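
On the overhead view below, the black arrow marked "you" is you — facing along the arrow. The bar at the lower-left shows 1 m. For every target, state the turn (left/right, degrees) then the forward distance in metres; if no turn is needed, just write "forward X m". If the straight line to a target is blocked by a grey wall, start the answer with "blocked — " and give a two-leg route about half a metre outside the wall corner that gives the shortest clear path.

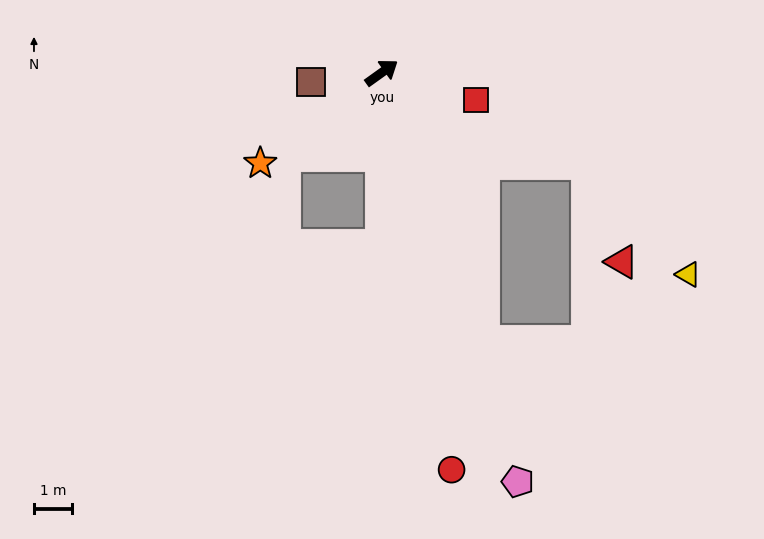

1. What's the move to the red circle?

turn right 116°, forward 10.5 m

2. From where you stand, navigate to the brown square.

turn left 152°, forward 1.9 m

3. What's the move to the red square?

turn right 52°, forward 2.6 m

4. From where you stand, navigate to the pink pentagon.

turn right 107°, forward 11.2 m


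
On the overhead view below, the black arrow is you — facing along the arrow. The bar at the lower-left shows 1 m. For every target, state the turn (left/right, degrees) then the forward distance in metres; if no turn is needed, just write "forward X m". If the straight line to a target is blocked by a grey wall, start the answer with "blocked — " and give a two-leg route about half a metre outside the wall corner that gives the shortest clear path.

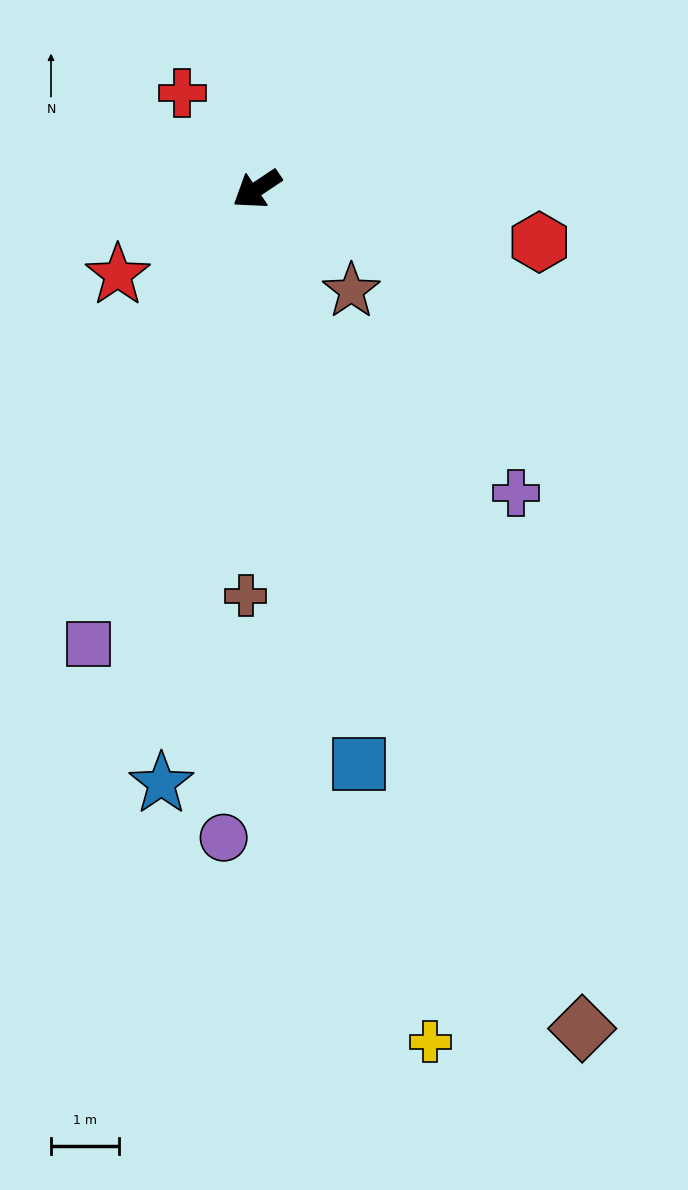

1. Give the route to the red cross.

turn right 86°, forward 1.8 m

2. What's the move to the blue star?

turn left 47°, forward 8.8 m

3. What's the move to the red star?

turn right 2°, forward 2.4 m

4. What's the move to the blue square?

turn left 66°, forward 8.5 m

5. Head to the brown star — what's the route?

turn left 99°, forward 2.0 m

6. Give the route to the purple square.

turn left 36°, forward 7.1 m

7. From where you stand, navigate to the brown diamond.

turn left 77°, forward 13.2 m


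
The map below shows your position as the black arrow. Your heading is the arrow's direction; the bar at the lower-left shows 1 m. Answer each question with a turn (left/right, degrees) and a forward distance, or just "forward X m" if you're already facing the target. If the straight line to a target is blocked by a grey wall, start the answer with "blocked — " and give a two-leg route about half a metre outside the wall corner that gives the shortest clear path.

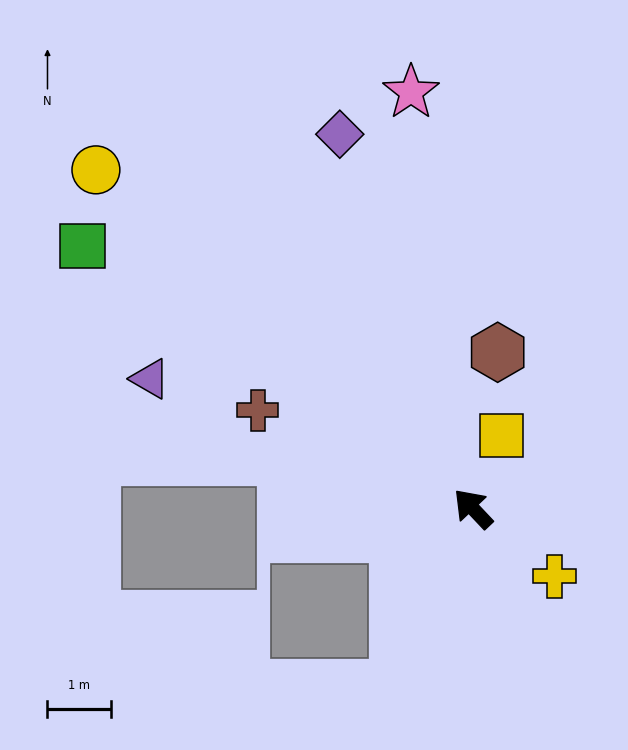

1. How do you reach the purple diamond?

turn right 24°, forward 6.2 m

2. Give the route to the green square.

turn left 13°, forward 7.4 m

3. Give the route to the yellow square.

turn right 65°, forward 1.2 m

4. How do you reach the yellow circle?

turn left 5°, forward 7.9 m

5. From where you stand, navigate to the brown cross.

turn left 22°, forward 3.7 m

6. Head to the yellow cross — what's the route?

turn right 173°, forward 1.7 m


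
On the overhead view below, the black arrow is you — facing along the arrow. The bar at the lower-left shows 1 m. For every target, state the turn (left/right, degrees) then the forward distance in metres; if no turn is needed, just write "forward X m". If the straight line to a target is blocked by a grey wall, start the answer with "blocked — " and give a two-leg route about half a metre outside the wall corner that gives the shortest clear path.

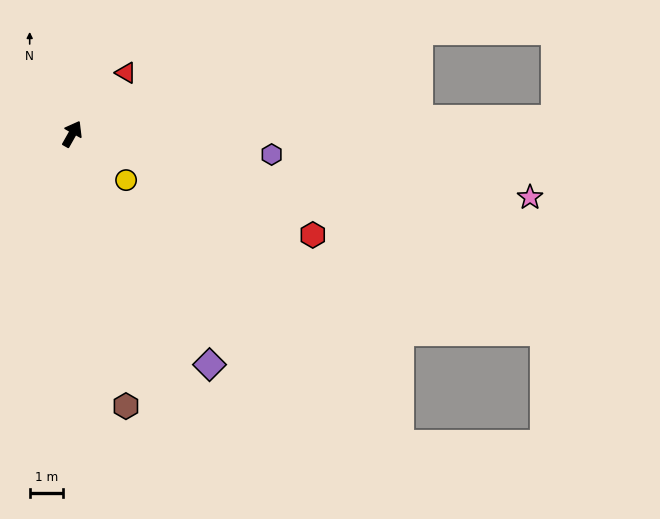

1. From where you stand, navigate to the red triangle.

turn right 12°, forward 2.4 m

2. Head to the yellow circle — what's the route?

turn right 101°, forward 2.1 m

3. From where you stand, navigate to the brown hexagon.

turn right 139°, forward 8.3 m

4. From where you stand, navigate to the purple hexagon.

turn right 66°, forward 6.0 m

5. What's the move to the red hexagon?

turn right 83°, forward 7.8 m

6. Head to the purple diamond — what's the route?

turn right 120°, forward 8.0 m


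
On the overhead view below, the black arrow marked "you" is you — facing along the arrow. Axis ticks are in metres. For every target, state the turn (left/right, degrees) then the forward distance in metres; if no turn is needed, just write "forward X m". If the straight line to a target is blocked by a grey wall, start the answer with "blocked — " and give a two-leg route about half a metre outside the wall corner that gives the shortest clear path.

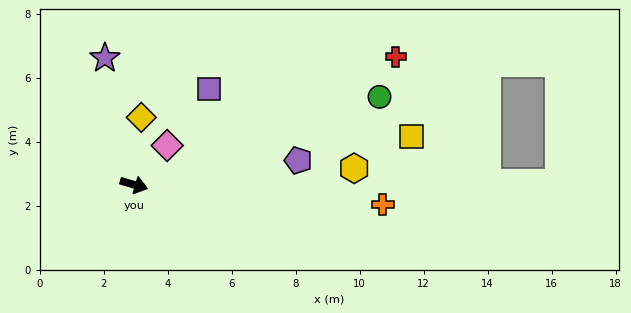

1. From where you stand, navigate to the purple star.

turn left 119°, forward 4.1 m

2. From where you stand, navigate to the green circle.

turn left 36°, forward 8.2 m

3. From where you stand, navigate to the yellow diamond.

turn left 100°, forward 2.1 m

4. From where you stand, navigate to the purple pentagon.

turn left 25°, forward 5.2 m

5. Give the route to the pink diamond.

turn left 66°, forward 1.6 m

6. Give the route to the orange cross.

turn left 12°, forward 7.8 m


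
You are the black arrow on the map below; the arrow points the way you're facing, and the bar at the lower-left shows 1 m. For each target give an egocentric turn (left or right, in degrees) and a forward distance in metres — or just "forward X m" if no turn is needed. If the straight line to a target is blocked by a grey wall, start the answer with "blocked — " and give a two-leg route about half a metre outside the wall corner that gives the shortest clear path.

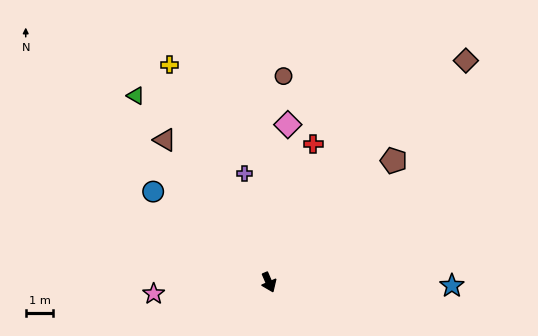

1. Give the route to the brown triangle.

turn right 167°, forward 6.4 m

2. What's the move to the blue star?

turn left 66°, forward 6.6 m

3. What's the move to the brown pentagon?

turn left 111°, forward 6.3 m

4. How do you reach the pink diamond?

turn left 150°, forward 5.7 m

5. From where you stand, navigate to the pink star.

turn right 108°, forward 4.2 m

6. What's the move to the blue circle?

turn right 151°, forward 5.3 m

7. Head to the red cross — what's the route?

turn left 139°, forward 5.2 m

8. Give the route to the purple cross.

turn left 169°, forward 4.0 m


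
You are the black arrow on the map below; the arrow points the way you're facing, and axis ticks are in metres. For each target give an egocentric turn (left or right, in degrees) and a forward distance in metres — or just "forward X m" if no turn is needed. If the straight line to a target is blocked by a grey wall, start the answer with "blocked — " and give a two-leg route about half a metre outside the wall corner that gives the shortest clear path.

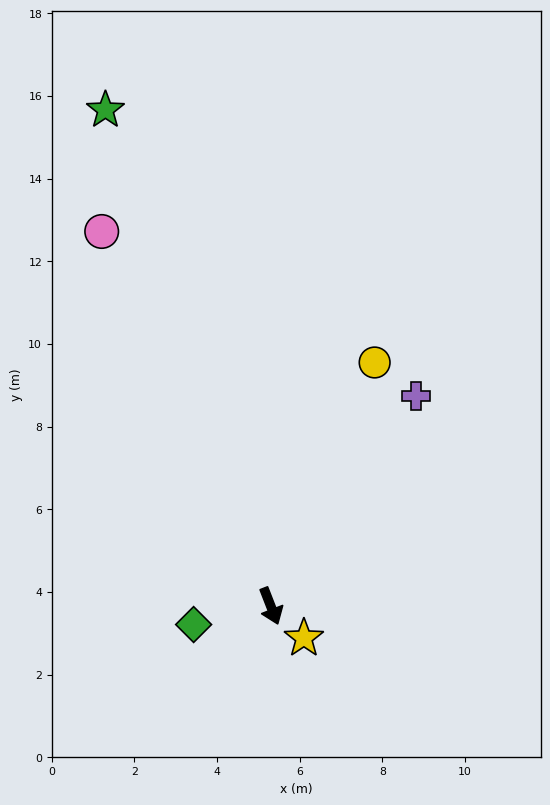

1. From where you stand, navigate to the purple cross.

turn left 124°, forward 6.2 m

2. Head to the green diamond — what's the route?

turn right 98°, forward 1.9 m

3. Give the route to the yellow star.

turn left 25°, forward 1.1 m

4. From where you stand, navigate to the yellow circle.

turn left 136°, forward 6.4 m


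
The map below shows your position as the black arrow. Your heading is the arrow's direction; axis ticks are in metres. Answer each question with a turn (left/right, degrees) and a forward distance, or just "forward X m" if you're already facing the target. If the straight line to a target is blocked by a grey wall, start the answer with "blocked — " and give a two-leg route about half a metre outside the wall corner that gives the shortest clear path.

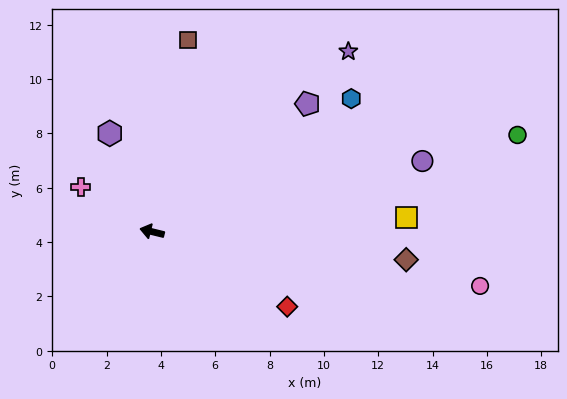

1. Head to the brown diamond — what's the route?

turn right 173°, forward 9.4 m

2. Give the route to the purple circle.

turn right 152°, forward 10.3 m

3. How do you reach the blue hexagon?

turn right 133°, forward 8.8 m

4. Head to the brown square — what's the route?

turn right 87°, forward 7.2 m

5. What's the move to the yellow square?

turn right 163°, forward 9.4 m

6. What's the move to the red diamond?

turn left 165°, forward 5.7 m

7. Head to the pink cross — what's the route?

turn right 18°, forward 3.1 m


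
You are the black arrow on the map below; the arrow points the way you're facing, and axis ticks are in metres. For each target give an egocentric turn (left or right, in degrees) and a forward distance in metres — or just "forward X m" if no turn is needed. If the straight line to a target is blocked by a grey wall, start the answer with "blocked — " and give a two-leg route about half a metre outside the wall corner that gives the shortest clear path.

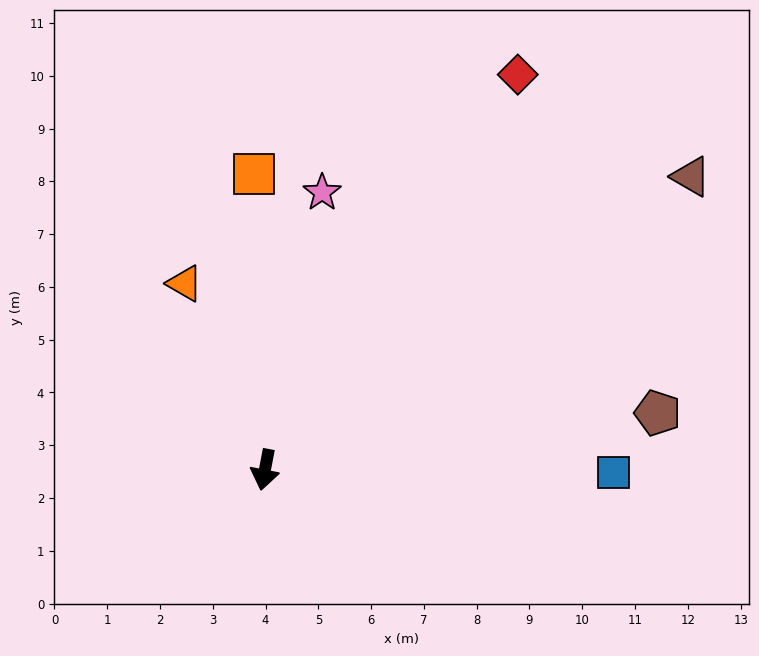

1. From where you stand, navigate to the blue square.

turn left 100°, forward 6.6 m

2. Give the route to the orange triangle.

turn right 146°, forward 3.8 m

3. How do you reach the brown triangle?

turn left 135°, forward 9.8 m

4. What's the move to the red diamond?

turn left 158°, forward 8.9 m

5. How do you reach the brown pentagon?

turn left 109°, forward 7.5 m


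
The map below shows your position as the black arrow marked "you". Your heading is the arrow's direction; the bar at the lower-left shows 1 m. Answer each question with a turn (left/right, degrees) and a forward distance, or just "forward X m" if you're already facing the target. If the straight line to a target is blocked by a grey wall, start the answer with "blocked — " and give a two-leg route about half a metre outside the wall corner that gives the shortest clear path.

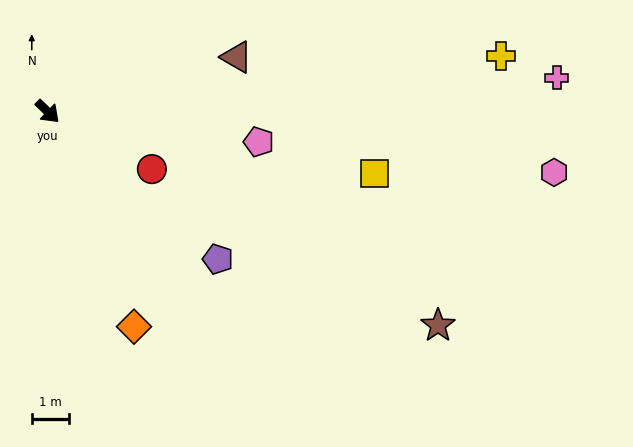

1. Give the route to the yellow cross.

turn left 51°, forward 12.3 m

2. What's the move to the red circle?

turn left 15°, forward 3.2 m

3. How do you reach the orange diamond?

turn right 24°, forward 6.2 m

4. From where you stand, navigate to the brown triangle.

turn left 60°, forward 5.3 m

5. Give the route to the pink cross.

turn left 48°, forward 13.7 m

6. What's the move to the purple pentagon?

turn left 3°, forward 6.1 m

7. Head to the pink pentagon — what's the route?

turn left 36°, forward 5.7 m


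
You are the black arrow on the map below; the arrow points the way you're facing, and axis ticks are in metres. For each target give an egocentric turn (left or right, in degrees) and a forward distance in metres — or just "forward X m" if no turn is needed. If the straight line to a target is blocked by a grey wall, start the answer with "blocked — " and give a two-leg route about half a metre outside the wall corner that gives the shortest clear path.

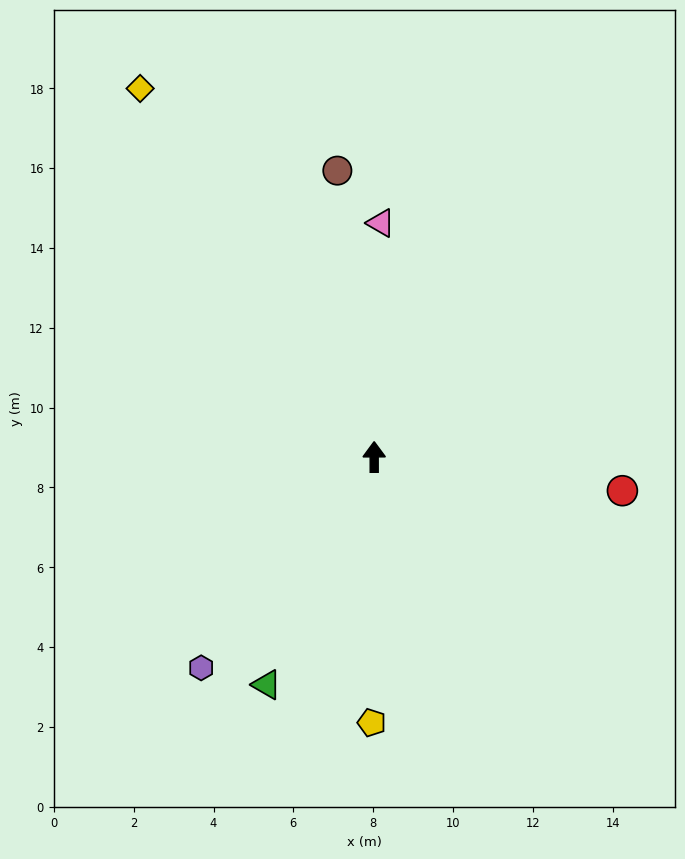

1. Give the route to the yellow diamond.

turn left 32°, forward 10.9 m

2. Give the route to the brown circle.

turn left 7°, forward 7.2 m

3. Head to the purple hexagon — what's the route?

turn left 141°, forward 6.8 m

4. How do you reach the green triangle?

turn left 155°, forward 6.3 m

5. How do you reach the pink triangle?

forward 5.9 m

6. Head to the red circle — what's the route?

turn right 98°, forward 6.3 m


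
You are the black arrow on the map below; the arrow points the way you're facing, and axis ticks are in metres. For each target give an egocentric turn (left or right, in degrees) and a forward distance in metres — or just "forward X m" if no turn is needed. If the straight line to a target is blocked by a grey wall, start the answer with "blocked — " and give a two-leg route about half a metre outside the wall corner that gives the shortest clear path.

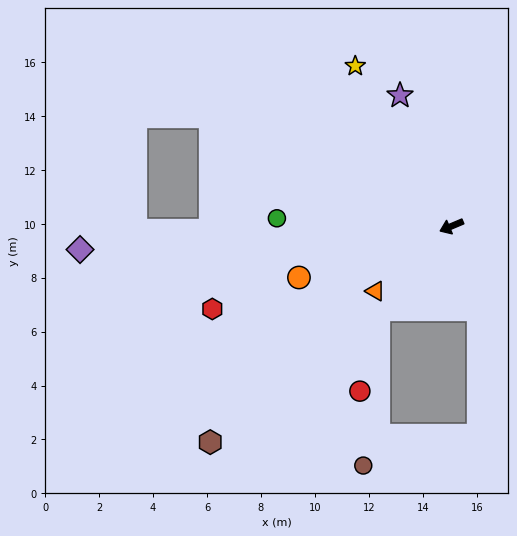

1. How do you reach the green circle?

turn right 26°, forward 6.5 m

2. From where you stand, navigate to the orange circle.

turn right 4°, forward 6.0 m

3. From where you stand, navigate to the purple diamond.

turn right 19°, forward 13.8 m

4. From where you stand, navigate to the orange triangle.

turn left 18°, forward 3.7 m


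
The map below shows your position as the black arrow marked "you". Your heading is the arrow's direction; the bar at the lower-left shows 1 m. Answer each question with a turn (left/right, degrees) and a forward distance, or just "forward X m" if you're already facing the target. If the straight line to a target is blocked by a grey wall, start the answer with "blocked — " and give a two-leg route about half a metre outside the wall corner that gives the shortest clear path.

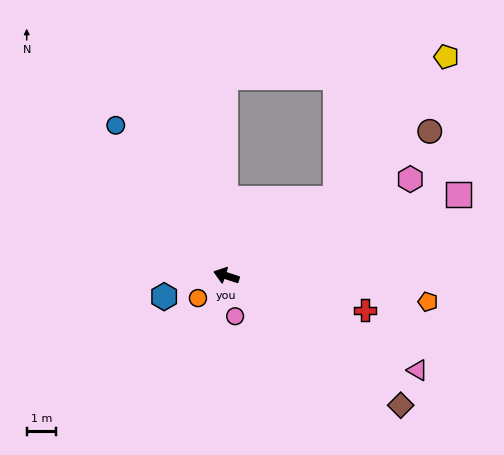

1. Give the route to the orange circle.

turn left 56°, forward 1.2 m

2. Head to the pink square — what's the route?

turn right 143°, forward 8.3 m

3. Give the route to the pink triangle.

turn left 172°, forward 7.2 m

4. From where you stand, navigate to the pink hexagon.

turn right 134°, forward 7.0 m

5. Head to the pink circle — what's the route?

turn left 120°, forward 1.4 m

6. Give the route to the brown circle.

turn right 126°, forward 8.4 m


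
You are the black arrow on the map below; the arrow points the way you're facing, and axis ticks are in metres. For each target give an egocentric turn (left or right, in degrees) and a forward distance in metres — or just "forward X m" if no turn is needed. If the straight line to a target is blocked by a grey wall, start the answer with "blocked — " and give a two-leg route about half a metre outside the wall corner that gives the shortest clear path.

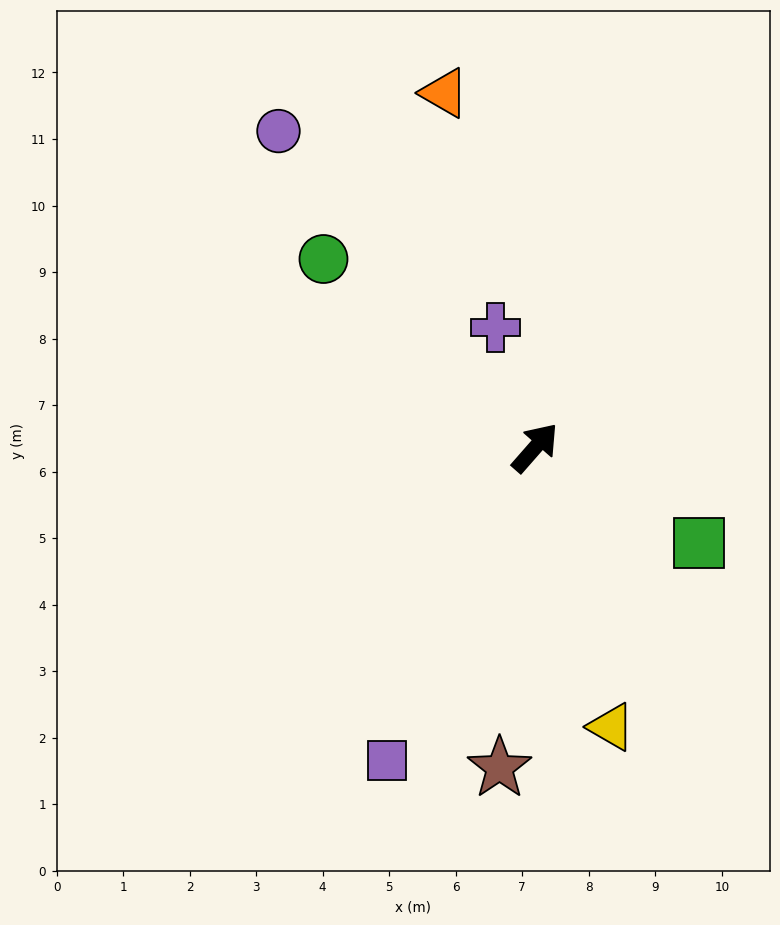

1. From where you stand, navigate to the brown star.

turn right 145°, forward 4.8 m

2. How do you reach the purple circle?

turn left 80°, forward 6.1 m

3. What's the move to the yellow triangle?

turn right 124°, forward 4.4 m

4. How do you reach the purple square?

turn right 164°, forward 5.2 m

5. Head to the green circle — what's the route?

turn left 90°, forward 4.3 m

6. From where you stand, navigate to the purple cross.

turn left 60°, forward 1.9 m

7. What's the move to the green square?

turn right 79°, forward 2.8 m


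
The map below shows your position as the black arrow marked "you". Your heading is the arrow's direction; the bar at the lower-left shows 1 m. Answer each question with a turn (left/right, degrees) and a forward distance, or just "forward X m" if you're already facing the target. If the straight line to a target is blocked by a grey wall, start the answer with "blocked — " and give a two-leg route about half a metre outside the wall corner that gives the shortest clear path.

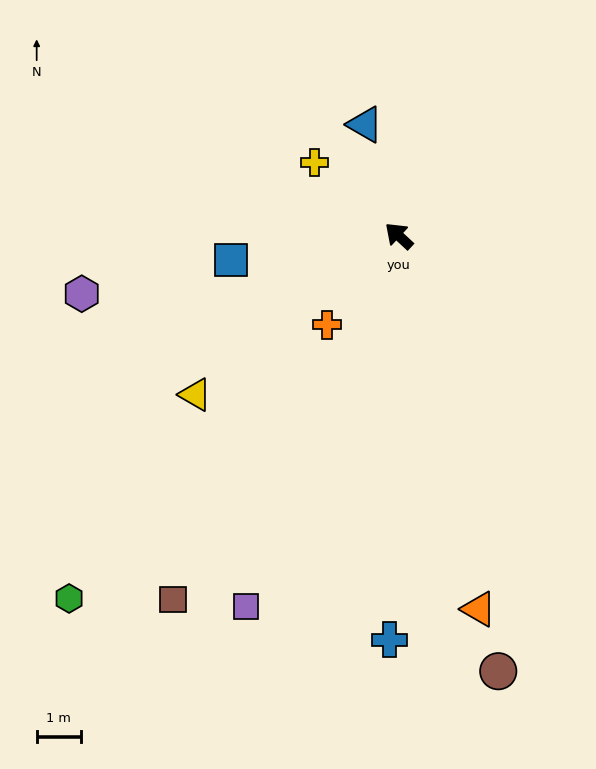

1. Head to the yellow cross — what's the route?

forward 2.5 m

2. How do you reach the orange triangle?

turn left 145°, forward 8.7 m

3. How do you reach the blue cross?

turn left 131°, forward 9.2 m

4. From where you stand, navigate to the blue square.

turn left 51°, forward 3.9 m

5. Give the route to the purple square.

turn left 110°, forward 9.1 m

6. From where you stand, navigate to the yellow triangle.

turn left 81°, forward 5.9 m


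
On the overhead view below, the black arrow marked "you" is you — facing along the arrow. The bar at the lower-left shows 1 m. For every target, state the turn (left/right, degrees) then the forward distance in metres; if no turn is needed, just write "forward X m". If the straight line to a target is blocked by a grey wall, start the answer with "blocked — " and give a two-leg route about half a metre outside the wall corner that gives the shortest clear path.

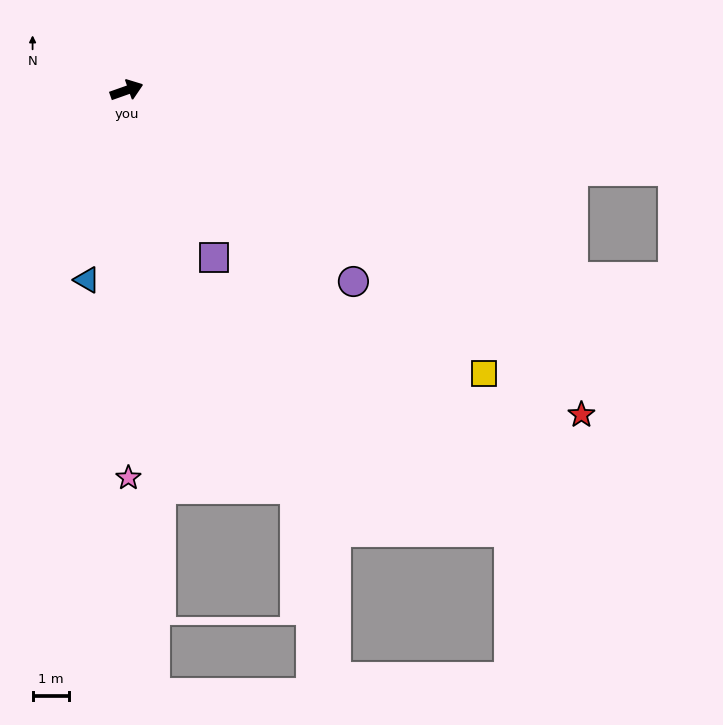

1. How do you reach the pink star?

turn right 109°, forward 10.6 m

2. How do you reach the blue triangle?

turn right 121°, forward 5.3 m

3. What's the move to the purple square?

turn right 82°, forward 5.2 m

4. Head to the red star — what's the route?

turn right 55°, forward 15.3 m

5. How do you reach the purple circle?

turn right 60°, forward 8.1 m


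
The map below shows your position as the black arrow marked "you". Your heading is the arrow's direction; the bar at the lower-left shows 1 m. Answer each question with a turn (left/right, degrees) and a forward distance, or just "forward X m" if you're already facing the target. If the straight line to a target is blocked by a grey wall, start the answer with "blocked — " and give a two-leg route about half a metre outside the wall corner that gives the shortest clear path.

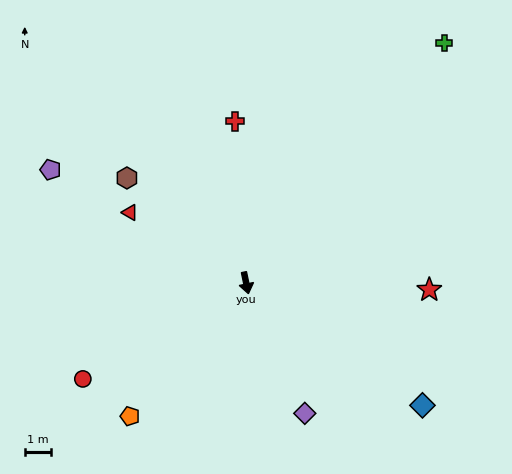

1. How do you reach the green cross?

turn left 129°, forward 11.9 m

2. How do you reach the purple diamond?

turn left 12°, forward 5.5 m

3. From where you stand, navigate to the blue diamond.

turn left 43°, forward 8.2 m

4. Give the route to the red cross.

turn left 172°, forward 6.2 m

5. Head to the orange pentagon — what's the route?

turn right 53°, forward 6.8 m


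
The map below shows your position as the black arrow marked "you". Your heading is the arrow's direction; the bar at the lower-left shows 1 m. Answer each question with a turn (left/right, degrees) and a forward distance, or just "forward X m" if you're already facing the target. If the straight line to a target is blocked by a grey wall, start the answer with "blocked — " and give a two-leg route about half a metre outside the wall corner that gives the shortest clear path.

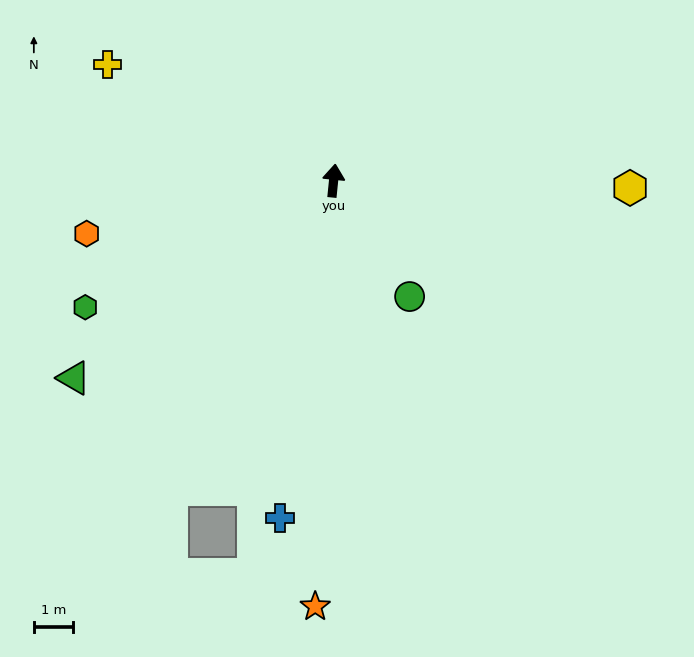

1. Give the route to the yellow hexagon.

turn right 86°, forward 7.6 m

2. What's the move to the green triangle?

turn left 133°, forward 8.4 m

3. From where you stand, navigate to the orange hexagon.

turn left 108°, forward 6.5 m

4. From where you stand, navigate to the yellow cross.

turn left 68°, forward 6.5 m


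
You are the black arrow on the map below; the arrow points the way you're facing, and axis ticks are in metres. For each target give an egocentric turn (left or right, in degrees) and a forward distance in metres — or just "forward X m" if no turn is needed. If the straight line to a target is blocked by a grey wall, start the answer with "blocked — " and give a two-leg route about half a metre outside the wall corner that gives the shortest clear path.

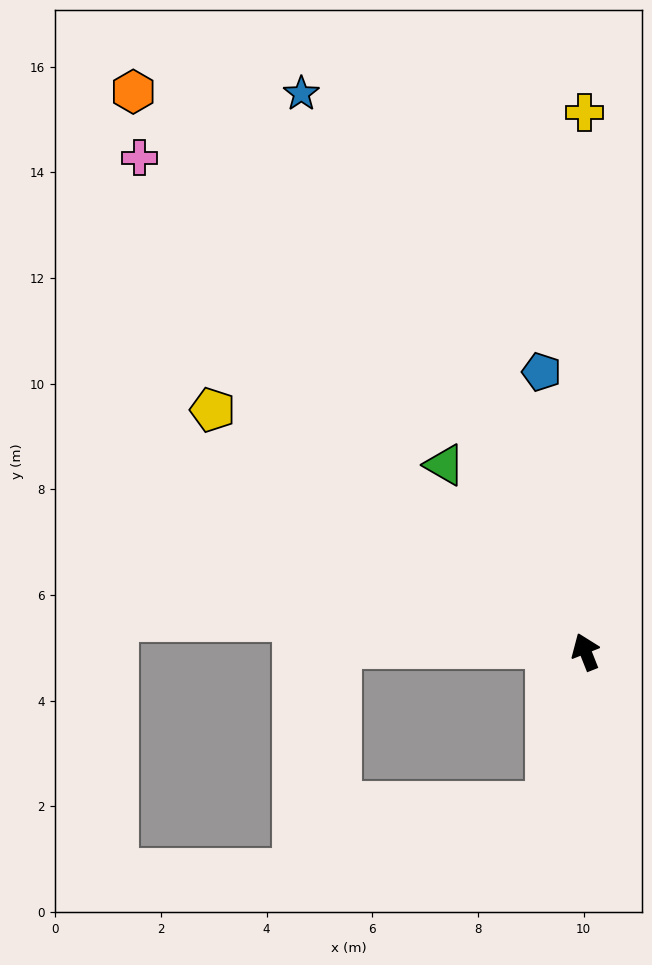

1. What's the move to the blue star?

turn left 5°, forward 11.9 m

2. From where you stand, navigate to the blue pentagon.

turn right 13°, forward 5.4 m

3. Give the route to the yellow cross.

turn right 21°, forward 10.2 m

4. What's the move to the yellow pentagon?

turn left 35°, forward 8.4 m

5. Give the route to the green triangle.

turn left 15°, forward 4.4 m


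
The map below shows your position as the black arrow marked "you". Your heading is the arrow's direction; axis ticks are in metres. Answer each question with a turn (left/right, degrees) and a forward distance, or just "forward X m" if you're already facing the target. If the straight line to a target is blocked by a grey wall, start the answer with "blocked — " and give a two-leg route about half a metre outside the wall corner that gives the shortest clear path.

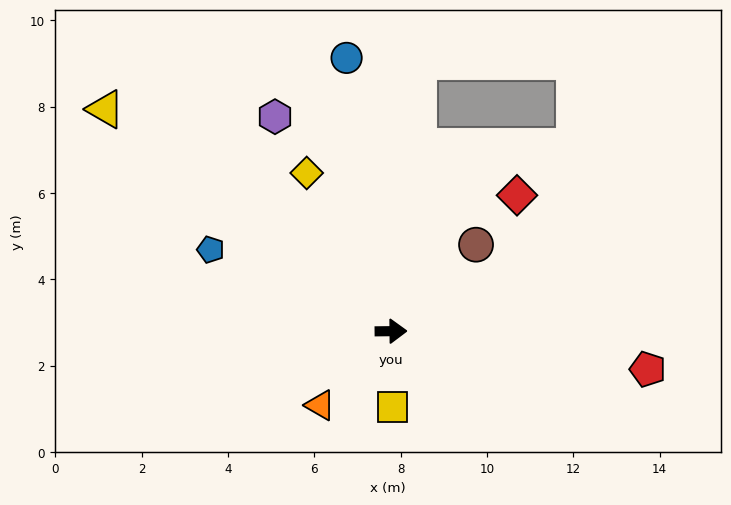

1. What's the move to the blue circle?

turn left 99°, forward 6.4 m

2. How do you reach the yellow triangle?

turn left 142°, forward 8.4 m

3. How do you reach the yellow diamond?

turn left 117°, forward 4.2 m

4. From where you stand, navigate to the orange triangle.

turn right 134°, forward 2.4 m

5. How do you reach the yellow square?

turn right 89°, forward 1.8 m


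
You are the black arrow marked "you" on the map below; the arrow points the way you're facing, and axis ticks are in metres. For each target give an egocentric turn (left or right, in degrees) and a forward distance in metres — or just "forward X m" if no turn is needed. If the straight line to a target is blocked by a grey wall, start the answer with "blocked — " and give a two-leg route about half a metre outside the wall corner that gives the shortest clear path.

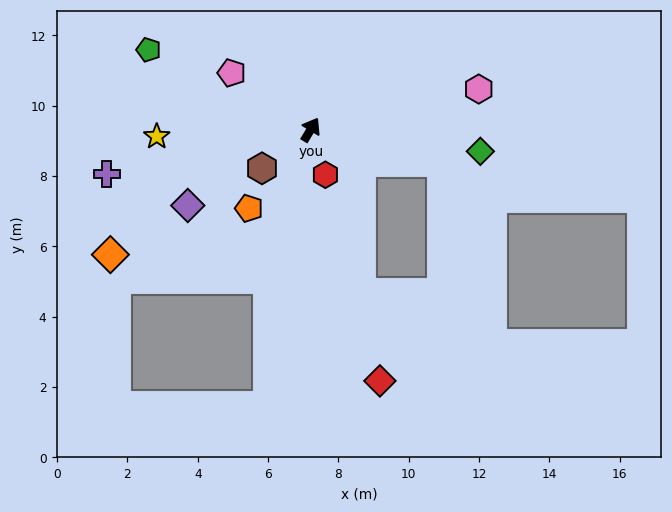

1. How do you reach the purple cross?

turn left 133°, forward 5.9 m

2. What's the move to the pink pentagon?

turn left 85°, forward 2.8 m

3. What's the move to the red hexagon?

turn right 131°, forward 1.3 m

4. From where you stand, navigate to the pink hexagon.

turn right 45°, forward 4.9 m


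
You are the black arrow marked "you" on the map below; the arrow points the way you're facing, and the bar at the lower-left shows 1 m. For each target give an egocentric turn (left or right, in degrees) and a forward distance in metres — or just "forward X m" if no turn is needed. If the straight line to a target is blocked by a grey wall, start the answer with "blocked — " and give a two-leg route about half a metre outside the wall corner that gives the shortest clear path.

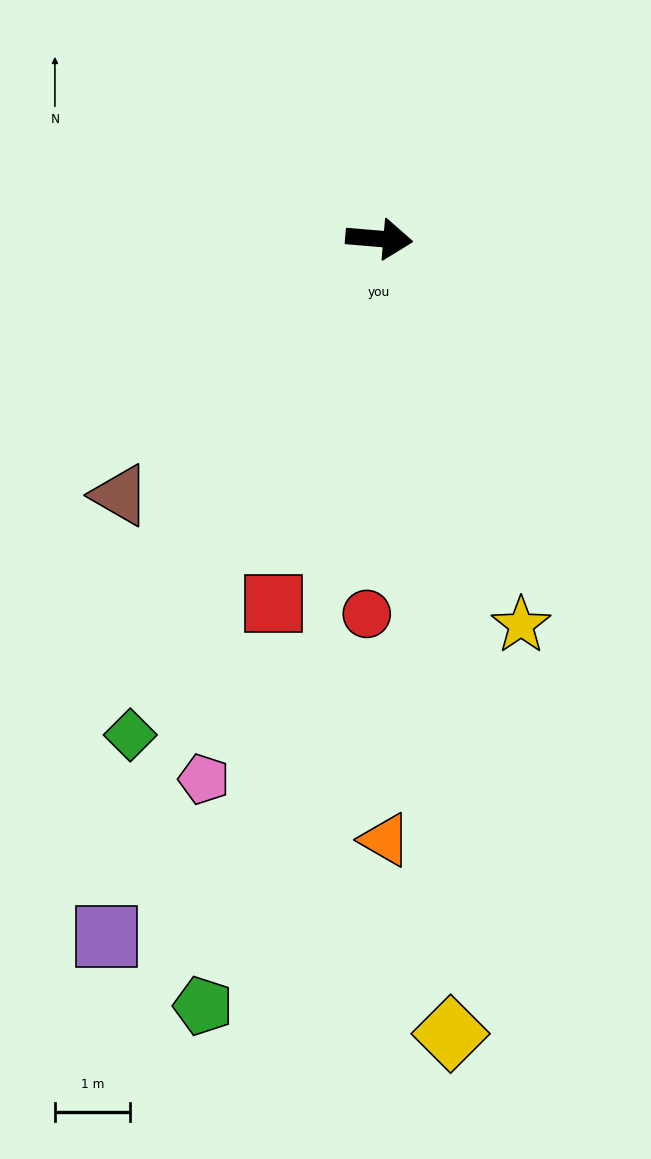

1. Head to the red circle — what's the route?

turn right 87°, forward 5.0 m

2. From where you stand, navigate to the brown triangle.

turn right 130°, forward 4.8 m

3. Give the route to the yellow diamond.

turn right 80°, forward 10.6 m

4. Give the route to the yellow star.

turn right 65°, forward 5.5 m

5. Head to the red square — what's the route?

turn right 101°, forward 5.0 m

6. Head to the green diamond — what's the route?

turn right 112°, forward 7.4 m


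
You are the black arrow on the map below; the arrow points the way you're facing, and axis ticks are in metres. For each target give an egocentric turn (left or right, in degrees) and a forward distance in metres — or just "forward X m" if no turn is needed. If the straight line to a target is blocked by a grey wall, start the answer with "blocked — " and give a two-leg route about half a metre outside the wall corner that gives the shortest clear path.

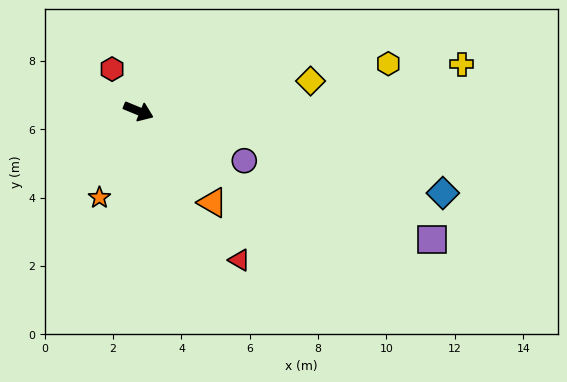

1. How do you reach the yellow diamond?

turn left 32°, forward 5.1 m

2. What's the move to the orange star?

turn right 92°, forward 2.8 m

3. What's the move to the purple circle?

turn right 3°, forward 3.4 m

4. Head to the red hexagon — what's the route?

turn left 144°, forward 1.5 m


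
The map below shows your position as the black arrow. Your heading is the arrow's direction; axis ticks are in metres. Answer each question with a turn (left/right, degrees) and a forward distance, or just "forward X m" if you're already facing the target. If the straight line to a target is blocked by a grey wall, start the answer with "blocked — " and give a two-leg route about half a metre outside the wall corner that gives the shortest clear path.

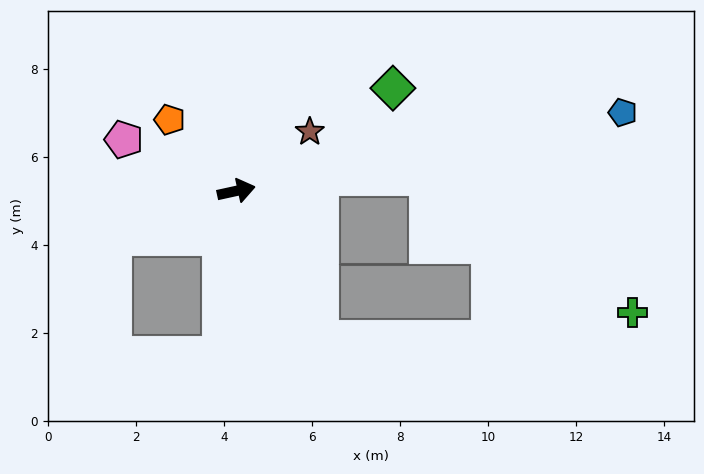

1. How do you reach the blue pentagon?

forward 9.0 m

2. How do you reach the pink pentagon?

turn left 143°, forward 2.8 m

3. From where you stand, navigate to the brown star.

turn left 27°, forward 2.1 m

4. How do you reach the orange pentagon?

turn left 121°, forward 2.2 m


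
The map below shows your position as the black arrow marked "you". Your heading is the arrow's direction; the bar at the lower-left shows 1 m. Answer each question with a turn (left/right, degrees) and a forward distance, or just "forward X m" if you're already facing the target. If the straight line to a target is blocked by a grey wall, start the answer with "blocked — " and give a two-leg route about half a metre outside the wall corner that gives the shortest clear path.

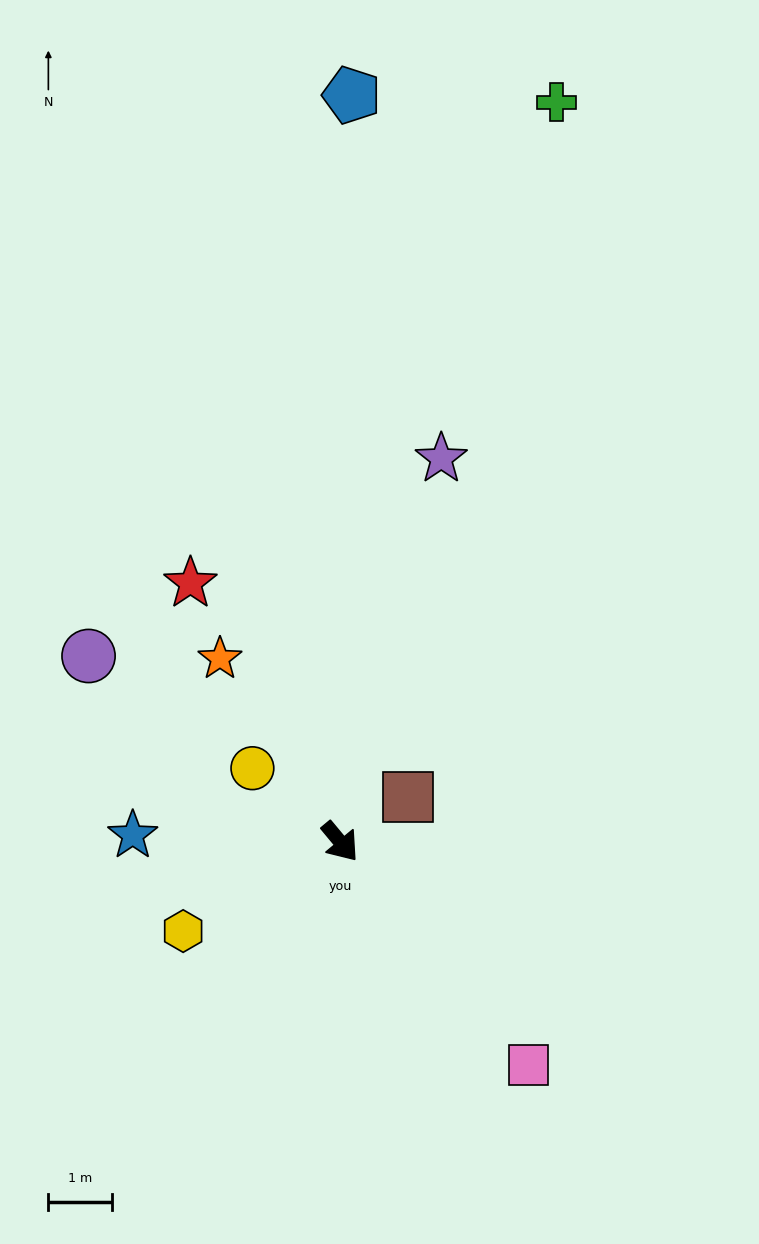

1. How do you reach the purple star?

turn left 125°, forward 6.2 m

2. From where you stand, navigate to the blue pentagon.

turn left 139°, forward 11.7 m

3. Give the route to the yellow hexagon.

turn right 100°, forward 2.8 m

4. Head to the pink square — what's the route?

forward 4.6 m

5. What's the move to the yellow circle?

turn right 170°, forward 1.8 m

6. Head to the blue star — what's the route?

turn right 132°, forward 3.3 m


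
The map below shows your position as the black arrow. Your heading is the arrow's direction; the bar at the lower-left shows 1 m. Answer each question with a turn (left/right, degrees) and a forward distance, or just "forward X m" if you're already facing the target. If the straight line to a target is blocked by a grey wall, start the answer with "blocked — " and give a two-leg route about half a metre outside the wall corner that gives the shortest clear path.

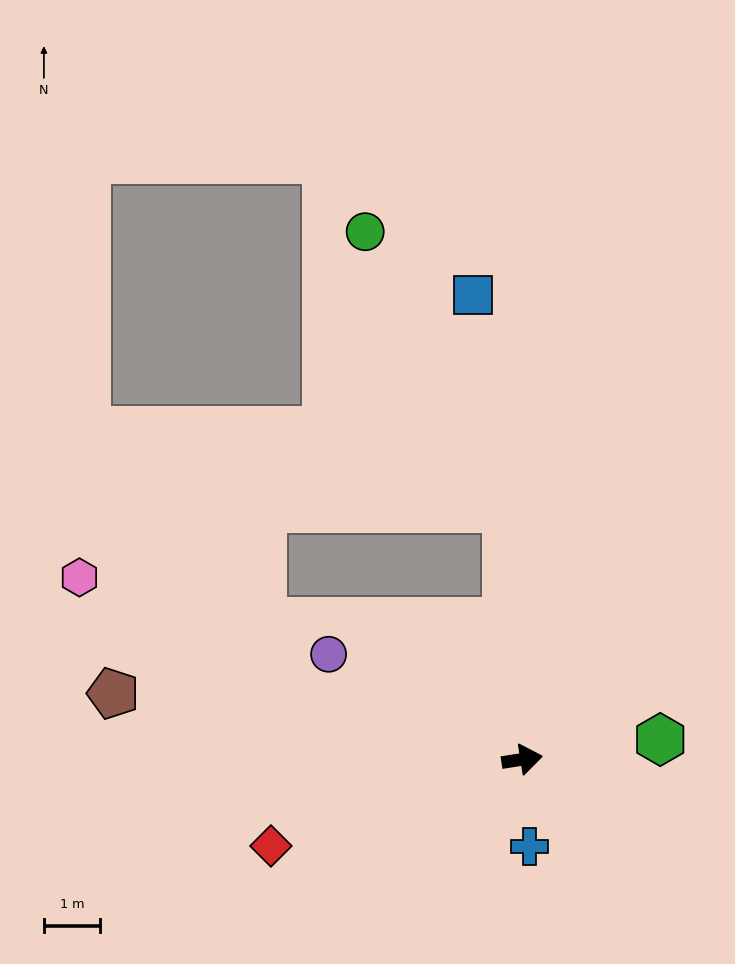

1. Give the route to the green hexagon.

forward 2.5 m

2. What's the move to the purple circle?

turn left 143°, forward 3.9 m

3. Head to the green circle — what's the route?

blocked — turn left 85°, forward 4.5 m, then turn left 23°, forward 5.5 m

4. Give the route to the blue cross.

turn right 94°, forward 1.6 m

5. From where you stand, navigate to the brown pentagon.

turn left 162°, forward 7.4 m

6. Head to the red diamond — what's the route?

turn right 170°, forward 4.7 m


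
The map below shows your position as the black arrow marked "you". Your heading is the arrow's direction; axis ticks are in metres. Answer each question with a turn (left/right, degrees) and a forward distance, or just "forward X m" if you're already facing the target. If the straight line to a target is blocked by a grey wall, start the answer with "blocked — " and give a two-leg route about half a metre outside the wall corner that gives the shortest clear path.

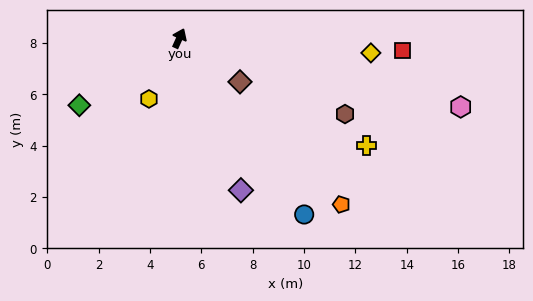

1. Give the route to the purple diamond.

turn right 134°, forward 6.4 m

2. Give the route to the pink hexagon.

turn right 79°, forward 11.3 m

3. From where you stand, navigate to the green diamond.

turn left 148°, forward 4.7 m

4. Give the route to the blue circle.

turn right 120°, forward 8.4 m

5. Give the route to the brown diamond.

turn right 101°, forward 2.9 m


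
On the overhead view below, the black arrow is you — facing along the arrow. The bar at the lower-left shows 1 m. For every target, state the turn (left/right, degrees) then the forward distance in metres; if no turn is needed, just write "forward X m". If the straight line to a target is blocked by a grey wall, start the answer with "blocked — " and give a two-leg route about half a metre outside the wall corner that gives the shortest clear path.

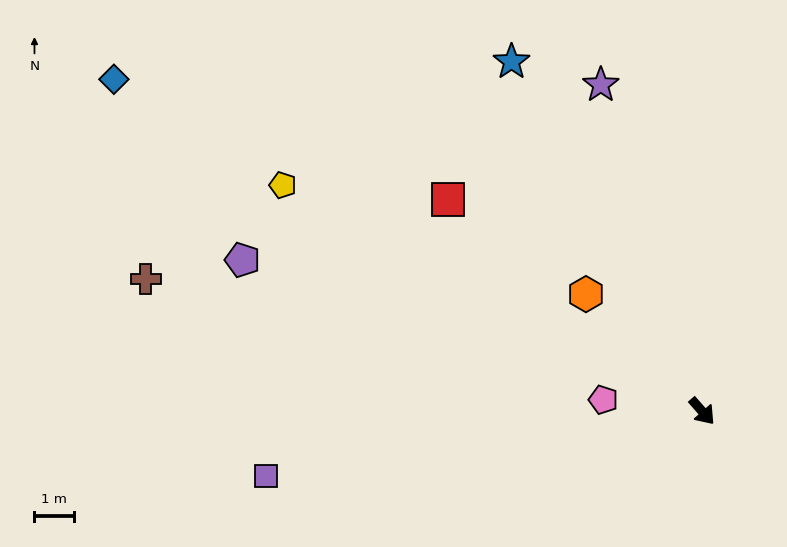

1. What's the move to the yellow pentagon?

turn right 160°, forward 12.1 m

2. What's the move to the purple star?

turn left 156°, forward 8.7 m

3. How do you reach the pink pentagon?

turn right 138°, forward 2.5 m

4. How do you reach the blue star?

turn left 167°, forward 10.1 m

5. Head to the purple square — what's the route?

turn right 123°, forward 11.2 m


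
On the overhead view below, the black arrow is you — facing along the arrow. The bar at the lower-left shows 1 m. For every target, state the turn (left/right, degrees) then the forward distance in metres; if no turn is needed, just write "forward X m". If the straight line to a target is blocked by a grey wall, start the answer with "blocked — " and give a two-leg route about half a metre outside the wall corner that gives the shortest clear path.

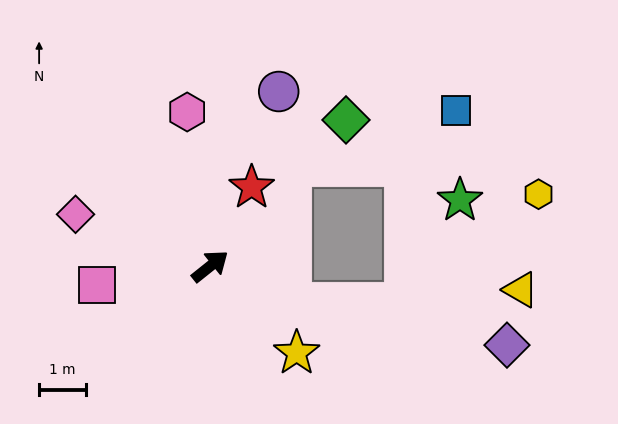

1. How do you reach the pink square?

turn left 151°, forward 2.4 m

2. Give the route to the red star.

turn left 24°, forward 1.9 m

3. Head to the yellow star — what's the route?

turn right 84°, forward 2.6 m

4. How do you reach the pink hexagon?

turn left 60°, forward 3.3 m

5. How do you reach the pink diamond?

turn left 120°, forward 3.1 m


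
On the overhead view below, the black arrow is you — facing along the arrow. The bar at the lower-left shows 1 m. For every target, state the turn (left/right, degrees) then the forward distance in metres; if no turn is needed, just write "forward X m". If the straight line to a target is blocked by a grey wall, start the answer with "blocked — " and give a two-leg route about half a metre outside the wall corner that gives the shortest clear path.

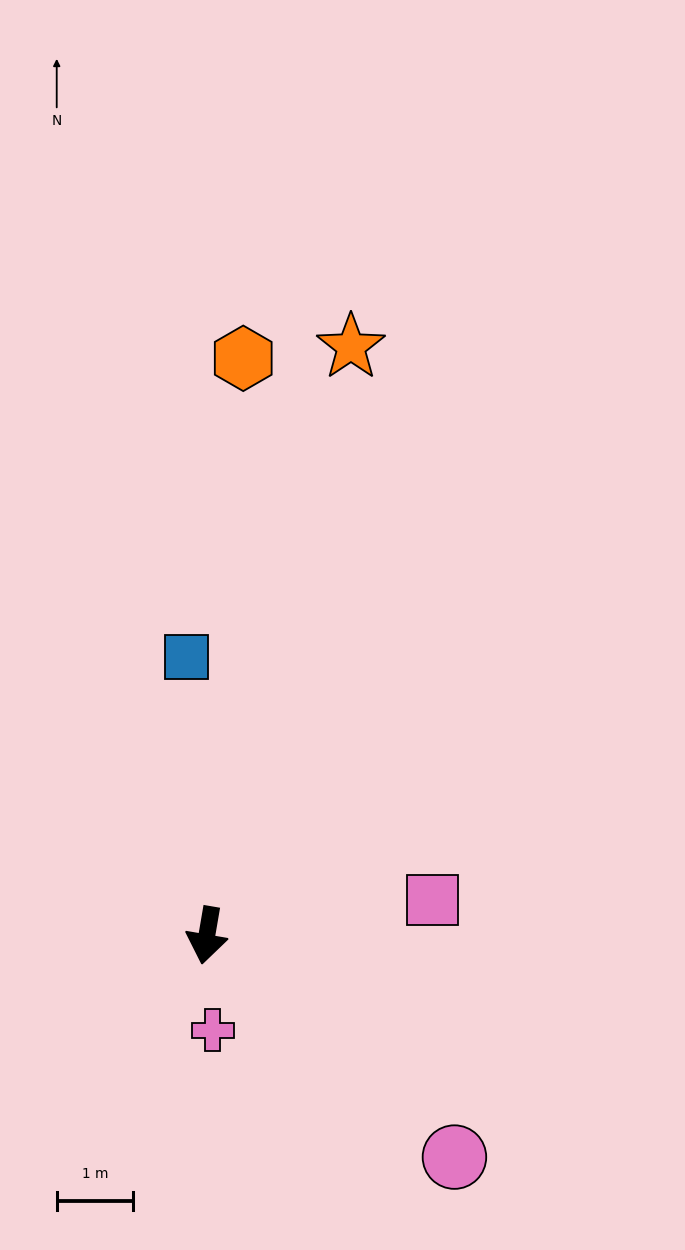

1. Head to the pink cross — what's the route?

turn left 13°, forward 1.2 m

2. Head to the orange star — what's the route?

turn left 176°, forward 7.9 m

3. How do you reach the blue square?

turn right 166°, forward 3.7 m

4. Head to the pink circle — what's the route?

turn left 58°, forward 4.4 m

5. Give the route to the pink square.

turn left 109°, forward 3.0 m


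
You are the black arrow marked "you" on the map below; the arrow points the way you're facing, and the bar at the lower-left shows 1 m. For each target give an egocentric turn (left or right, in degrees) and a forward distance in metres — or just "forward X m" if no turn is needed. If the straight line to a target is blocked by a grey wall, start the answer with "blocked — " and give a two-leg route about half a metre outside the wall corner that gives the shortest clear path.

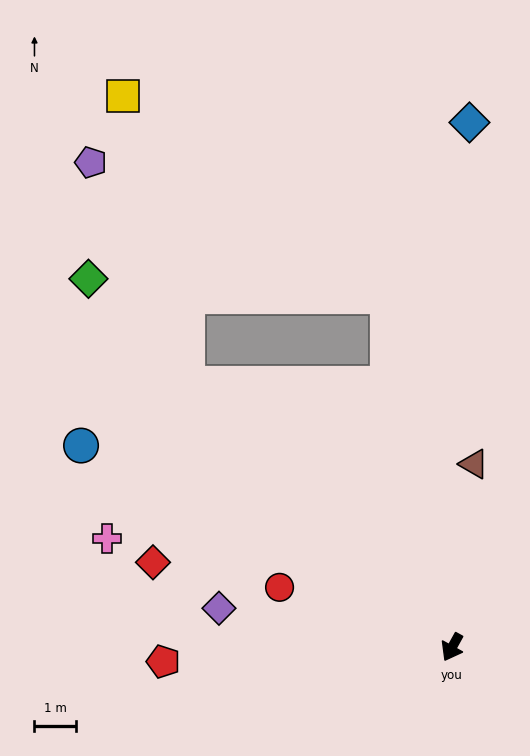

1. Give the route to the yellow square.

blocked — turn right 106°, forward 9.0 m, then turn right 32°, forward 7.1 m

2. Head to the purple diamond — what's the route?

turn right 71°, forward 5.7 m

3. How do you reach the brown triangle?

turn right 158°, forward 4.4 m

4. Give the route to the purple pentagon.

blocked — turn right 106°, forward 9.0 m, then turn right 21°, forward 5.8 m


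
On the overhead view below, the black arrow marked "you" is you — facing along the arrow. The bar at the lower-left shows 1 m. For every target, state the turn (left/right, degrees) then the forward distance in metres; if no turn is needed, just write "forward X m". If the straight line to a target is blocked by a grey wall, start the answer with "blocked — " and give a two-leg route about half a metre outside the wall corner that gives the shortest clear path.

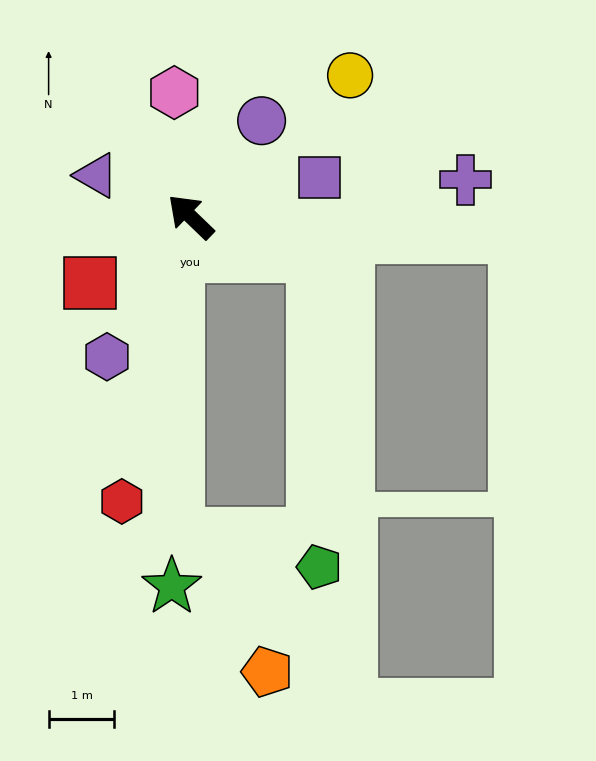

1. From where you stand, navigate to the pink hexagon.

turn right 39°, forward 1.9 m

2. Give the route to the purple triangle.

turn left 20°, forward 1.6 m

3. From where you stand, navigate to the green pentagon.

blocked — turn right 153°, forward 2.0 m, then turn right 72°, forward 4.8 m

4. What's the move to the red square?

turn left 77°, forward 1.8 m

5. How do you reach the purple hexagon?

turn left 103°, forward 2.5 m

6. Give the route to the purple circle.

turn right 83°, forward 1.8 m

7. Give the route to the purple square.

turn right 119°, forward 2.0 m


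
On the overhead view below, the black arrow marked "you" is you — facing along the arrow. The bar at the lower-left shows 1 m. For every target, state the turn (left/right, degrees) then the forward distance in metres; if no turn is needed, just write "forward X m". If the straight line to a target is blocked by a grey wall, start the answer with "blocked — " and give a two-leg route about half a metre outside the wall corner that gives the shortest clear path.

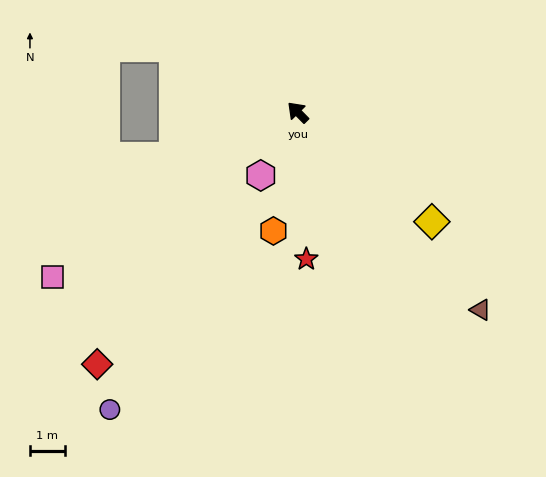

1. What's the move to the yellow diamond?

turn right 174°, forward 5.0 m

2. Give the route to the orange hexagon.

turn left 124°, forward 3.5 m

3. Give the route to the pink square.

turn left 79°, forward 8.5 m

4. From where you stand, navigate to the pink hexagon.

turn left 105°, forward 2.1 m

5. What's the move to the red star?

turn left 139°, forward 4.2 m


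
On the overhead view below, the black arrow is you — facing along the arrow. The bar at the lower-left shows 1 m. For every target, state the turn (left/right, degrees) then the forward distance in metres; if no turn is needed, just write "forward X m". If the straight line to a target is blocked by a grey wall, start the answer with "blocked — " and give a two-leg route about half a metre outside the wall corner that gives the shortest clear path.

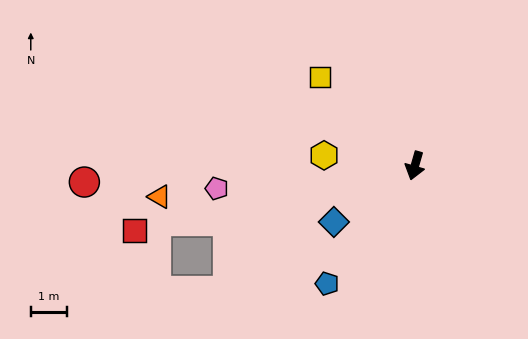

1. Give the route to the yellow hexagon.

turn right 81°, forward 2.5 m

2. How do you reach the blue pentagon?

turn right 21°, forward 4.0 m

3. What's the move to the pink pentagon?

turn right 67°, forward 5.5 m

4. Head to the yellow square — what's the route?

turn right 117°, forward 3.5 m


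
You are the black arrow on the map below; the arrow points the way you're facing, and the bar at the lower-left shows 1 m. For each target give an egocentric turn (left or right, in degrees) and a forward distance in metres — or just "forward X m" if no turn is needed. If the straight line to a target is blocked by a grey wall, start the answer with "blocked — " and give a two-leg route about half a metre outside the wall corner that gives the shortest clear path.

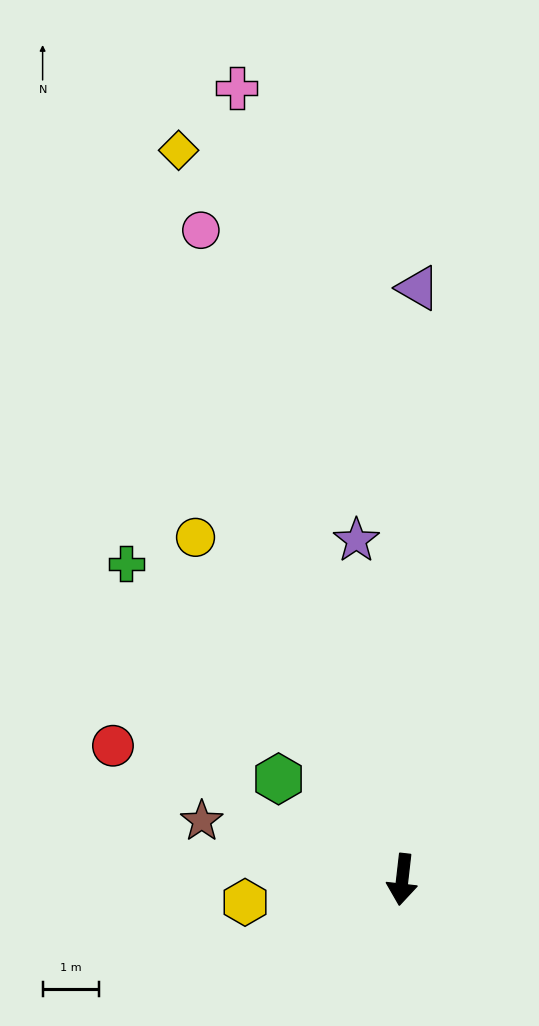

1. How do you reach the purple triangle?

turn right 175°, forward 10.6 m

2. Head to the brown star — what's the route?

turn right 100°, forward 3.7 m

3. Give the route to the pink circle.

turn right 156°, forward 12.1 m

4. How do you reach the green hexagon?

turn right 123°, forward 2.8 m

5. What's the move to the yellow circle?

turn right 142°, forward 7.1 m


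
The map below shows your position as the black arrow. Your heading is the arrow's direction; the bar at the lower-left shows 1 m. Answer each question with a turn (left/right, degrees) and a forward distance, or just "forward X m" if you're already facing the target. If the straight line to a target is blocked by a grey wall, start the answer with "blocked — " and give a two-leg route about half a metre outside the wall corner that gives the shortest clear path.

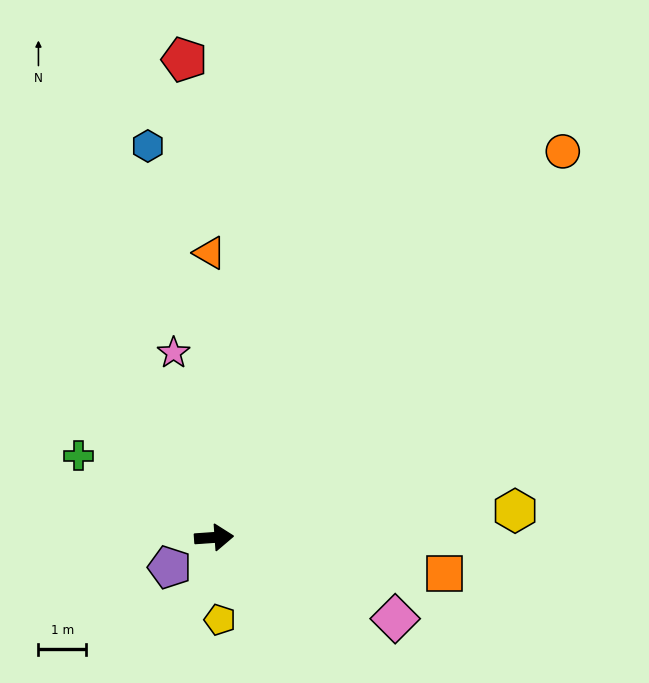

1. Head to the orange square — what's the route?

turn right 13°, forward 4.9 m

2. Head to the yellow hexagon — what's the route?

forward 6.3 m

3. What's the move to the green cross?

turn left 145°, forward 3.3 m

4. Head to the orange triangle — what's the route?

turn left 87°, forward 5.9 m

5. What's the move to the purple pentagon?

turn right 150°, forward 1.1 m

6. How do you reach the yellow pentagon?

turn right 90°, forward 1.7 m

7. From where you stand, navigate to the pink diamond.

turn right 28°, forward 4.1 m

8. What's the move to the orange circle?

turn left 44°, forward 10.8 m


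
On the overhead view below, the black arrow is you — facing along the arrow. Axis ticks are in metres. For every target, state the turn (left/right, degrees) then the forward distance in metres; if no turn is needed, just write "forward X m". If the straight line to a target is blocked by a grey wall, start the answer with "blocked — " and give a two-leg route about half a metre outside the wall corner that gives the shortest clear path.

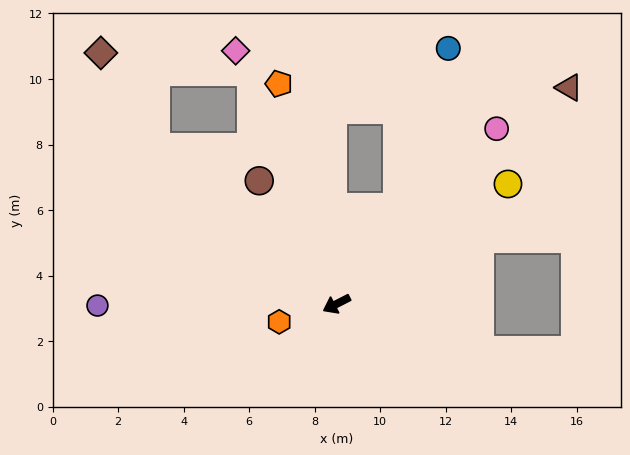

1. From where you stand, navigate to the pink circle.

turn right 160°, forward 7.2 m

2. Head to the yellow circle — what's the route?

turn right 172°, forward 6.4 m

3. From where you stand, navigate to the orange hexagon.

turn right 10°, forward 1.8 m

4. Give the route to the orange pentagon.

turn right 102°, forward 6.9 m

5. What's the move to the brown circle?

turn right 85°, forward 4.4 m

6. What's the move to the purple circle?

turn right 27°, forward 7.3 m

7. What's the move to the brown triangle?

turn right 164°, forward 9.7 m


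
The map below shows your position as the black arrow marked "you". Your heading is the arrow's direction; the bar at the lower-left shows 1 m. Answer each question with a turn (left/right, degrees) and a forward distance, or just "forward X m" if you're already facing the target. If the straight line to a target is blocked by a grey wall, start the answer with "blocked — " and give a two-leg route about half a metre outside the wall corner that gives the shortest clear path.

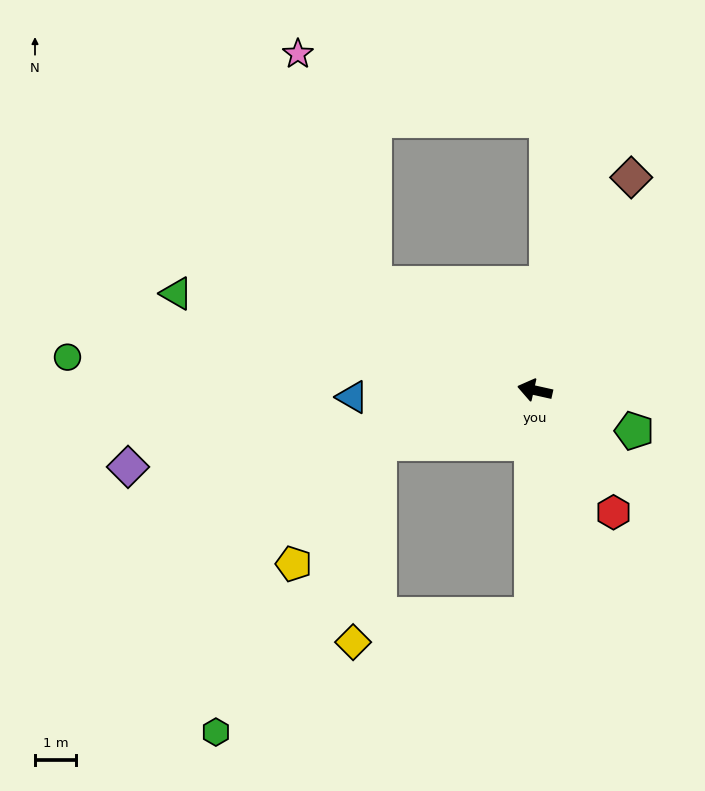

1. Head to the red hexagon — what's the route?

turn left 135°, forward 3.6 m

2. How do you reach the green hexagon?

blocked — turn left 102°, forward 5.5 m, then turn right 69°, forward 8.3 m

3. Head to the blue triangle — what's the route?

turn left 15°, forward 4.5 m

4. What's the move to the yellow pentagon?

blocked — turn left 32°, forward 4.0 m, then turn left 35°, forward 3.6 m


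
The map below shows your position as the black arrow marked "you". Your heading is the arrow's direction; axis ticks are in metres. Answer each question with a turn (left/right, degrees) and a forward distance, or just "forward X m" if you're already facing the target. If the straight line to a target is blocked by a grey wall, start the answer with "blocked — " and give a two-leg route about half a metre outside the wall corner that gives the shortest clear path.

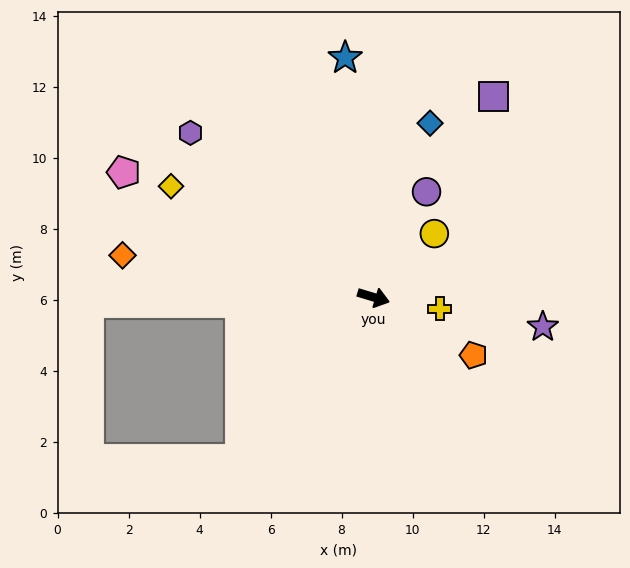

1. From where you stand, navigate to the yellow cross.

turn left 7°, forward 1.9 m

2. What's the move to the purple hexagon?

turn left 155°, forward 6.9 m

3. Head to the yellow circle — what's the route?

turn left 63°, forward 2.5 m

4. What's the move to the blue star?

turn left 114°, forward 6.8 m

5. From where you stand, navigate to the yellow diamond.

turn left 168°, forward 6.5 m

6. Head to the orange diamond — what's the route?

turn right 173°, forward 7.2 m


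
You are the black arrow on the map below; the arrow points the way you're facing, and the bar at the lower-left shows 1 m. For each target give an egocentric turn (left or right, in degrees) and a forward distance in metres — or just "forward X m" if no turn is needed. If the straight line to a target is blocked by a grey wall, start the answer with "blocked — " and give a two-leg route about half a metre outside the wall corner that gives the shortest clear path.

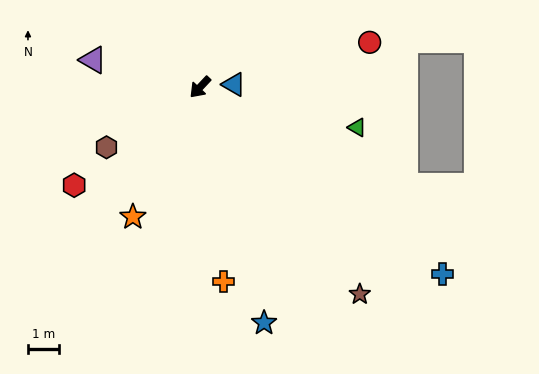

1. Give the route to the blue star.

turn left 58°, forward 8.0 m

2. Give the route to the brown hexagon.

turn right 14°, forward 3.6 m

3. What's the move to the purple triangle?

turn right 61°, forward 3.6 m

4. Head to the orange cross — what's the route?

turn left 50°, forward 6.4 m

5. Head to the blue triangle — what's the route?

turn left 138°, forward 1.1 m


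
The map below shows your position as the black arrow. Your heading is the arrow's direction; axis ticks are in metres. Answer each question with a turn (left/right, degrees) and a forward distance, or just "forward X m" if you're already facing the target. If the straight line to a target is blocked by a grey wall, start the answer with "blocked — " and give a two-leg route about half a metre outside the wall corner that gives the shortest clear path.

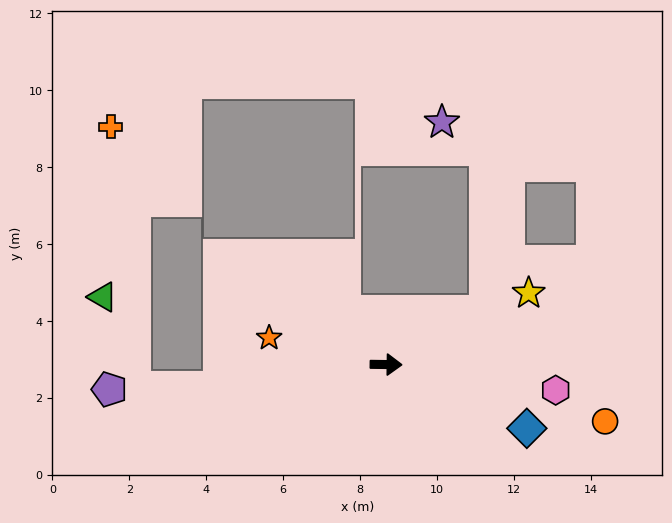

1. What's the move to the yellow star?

turn left 27°, forward 4.1 m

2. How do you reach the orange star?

turn left 168°, forward 3.1 m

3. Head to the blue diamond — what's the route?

turn right 24°, forward 4.0 m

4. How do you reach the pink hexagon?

turn right 8°, forward 4.5 m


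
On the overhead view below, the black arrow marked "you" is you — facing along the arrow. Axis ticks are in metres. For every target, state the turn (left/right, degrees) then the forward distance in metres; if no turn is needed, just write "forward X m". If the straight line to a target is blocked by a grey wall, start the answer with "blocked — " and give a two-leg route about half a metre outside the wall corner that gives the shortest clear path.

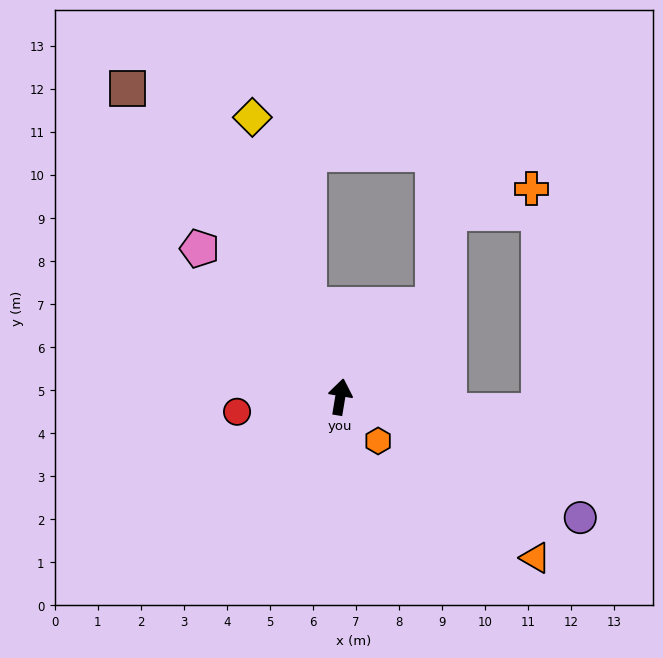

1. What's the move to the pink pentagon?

turn left 53°, forward 4.7 m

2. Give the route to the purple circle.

turn right 107°, forward 6.2 m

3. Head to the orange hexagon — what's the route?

turn right 130°, forward 1.3 m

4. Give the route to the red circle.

turn left 108°, forward 2.4 m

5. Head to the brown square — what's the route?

turn left 44°, forward 8.7 m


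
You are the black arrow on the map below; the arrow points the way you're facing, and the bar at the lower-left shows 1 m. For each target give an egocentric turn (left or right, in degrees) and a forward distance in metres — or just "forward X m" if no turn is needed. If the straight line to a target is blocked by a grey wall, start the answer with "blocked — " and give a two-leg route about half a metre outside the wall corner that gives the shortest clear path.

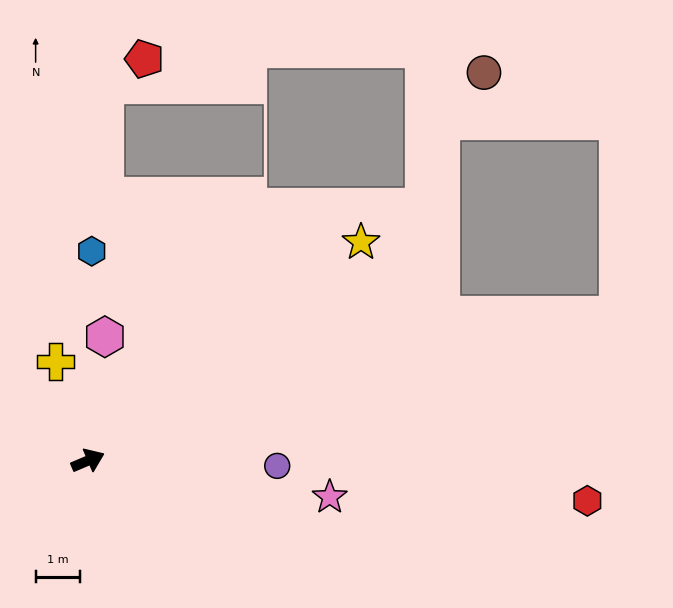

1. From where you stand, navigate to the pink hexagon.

turn left 59°, forward 2.8 m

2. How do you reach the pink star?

turn right 32°, forward 5.5 m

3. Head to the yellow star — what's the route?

turn left 16°, forward 7.9 m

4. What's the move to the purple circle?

turn right 25°, forward 4.3 m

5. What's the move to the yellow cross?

turn left 85°, forward 2.3 m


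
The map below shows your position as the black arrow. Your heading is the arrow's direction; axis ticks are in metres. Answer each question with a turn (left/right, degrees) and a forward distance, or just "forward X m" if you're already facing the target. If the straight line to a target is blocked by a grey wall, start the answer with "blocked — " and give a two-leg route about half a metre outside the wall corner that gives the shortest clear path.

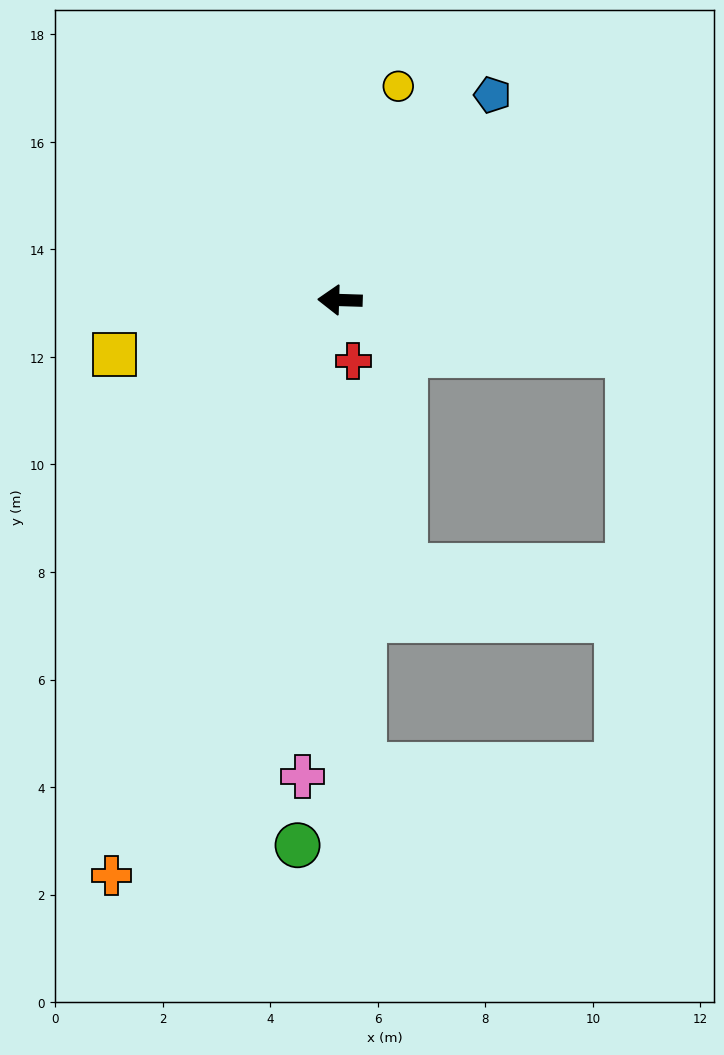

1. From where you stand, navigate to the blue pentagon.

turn right 125°, forward 4.8 m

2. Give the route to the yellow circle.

turn right 103°, forward 4.1 m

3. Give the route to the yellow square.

turn left 15°, forward 4.3 m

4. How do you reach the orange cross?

turn left 70°, forward 11.5 m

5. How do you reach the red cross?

turn left 104°, forward 1.2 m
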